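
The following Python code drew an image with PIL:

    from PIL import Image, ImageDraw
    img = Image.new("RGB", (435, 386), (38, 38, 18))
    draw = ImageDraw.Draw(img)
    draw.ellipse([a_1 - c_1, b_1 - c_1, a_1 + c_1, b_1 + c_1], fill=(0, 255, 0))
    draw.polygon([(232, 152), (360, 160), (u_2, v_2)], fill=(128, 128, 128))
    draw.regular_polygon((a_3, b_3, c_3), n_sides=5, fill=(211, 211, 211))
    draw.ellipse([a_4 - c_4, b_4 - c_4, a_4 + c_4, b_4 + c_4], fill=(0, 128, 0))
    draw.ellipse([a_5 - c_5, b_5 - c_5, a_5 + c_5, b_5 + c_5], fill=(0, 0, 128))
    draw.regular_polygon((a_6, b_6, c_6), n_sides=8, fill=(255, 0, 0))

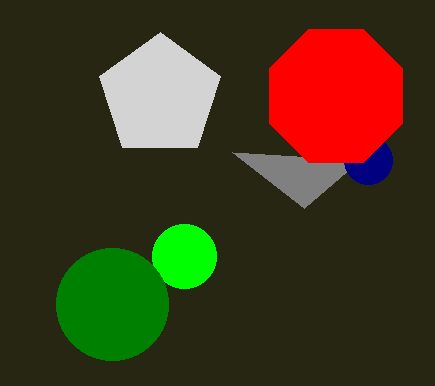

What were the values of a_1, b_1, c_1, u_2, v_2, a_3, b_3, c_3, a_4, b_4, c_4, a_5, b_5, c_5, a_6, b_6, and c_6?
a_1 = 184; b_1 = 256; c_1 = 32; u_2 = 304; v_2 = 208; a_3 = 160; b_3 = 96; c_3 = 64; a_4 = 112; b_4 = 304; c_4 = 56; a_5 = 368; b_5 = 160; c_5 = 24; a_6 = 336; b_6 = 96; c_6 = 72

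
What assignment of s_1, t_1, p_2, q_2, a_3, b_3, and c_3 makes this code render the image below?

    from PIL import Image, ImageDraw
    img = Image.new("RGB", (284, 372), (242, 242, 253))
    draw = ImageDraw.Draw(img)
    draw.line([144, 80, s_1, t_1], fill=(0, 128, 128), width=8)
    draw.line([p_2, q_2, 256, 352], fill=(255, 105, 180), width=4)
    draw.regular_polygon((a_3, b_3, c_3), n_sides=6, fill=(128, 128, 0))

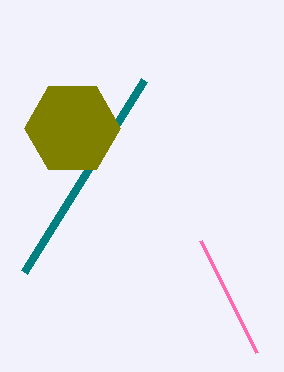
s_1 = 24, t_1 = 272, p_2 = 200, q_2 = 240, a_3 = 72, b_3 = 128, c_3 = 48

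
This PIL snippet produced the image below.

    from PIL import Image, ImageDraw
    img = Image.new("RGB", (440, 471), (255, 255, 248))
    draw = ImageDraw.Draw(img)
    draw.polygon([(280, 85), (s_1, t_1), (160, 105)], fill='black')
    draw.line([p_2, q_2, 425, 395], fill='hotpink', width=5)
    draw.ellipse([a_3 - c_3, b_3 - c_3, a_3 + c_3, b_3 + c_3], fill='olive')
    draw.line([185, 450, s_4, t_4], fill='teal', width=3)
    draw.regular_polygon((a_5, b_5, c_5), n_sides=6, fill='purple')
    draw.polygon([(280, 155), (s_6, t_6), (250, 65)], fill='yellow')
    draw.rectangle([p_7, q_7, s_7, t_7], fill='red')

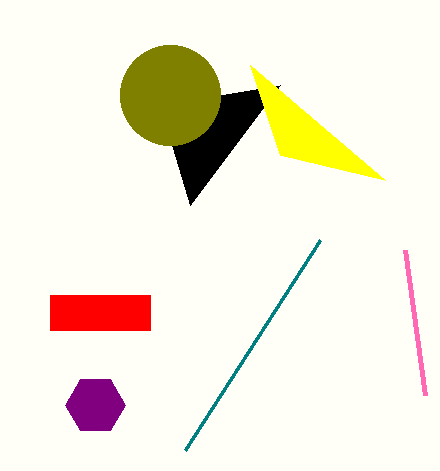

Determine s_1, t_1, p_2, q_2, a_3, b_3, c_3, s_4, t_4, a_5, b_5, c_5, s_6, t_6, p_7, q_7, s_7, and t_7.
s_1 = 190; t_1 = 205; p_2 = 405; q_2 = 250; a_3 = 170; b_3 = 95; c_3 = 50; s_4 = 320; t_4 = 240; a_5 = 95; b_5 = 405; c_5 = 30; s_6 = 385; t_6 = 180; p_7 = 50; q_7 = 295; s_7 = 150; t_7 = 330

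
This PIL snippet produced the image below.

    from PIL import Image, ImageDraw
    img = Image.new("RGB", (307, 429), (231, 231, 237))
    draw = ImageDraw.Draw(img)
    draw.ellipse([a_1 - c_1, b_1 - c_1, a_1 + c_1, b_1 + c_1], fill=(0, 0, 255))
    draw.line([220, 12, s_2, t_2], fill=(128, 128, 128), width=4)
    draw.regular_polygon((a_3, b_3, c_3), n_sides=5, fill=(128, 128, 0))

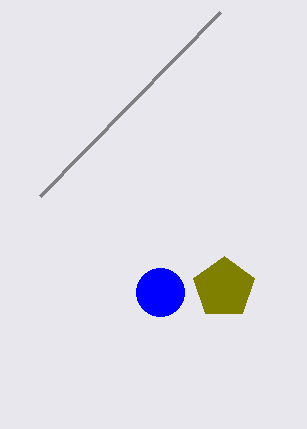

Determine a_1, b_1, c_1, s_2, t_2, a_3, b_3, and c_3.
a_1 = 160, b_1 = 292, c_1 = 24, s_2 = 40, t_2 = 196, a_3 = 224, b_3 = 288, c_3 = 32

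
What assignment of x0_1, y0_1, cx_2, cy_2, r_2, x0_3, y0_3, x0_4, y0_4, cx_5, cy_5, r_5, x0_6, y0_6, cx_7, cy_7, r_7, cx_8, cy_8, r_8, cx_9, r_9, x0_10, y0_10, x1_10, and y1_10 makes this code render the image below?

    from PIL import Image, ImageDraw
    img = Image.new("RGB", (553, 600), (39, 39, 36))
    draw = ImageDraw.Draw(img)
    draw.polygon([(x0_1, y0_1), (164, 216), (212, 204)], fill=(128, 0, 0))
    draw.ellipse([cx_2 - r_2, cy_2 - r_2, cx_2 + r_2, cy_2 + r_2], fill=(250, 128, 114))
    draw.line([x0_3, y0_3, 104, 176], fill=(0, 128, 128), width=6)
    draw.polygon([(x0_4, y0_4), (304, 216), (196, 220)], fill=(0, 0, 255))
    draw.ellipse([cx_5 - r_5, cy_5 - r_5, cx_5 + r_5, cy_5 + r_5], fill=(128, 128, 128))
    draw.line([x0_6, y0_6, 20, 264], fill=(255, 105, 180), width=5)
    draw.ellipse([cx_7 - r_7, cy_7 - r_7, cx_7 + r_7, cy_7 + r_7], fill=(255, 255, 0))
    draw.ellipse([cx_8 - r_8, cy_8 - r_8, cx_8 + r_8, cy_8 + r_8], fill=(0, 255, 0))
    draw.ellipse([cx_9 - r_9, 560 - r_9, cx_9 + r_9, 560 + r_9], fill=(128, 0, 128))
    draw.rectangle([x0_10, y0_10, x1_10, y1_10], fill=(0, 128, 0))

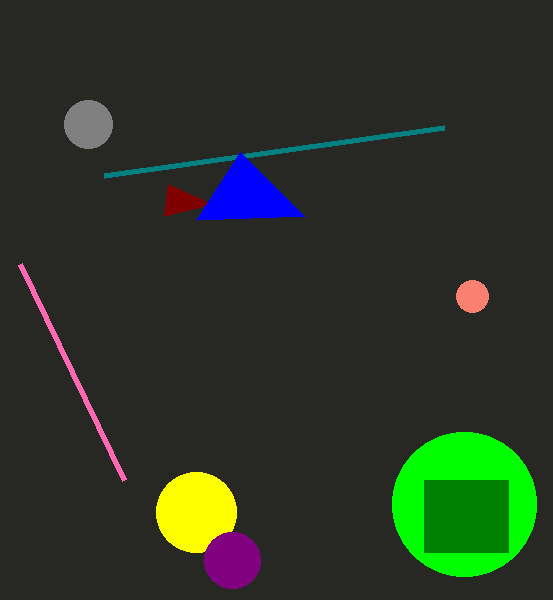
x0_1 = 168; y0_1 = 184; cx_2 = 472; cy_2 = 296; r_2 = 16; x0_3 = 444; y0_3 = 128; x0_4 = 240; y0_4 = 152; cx_5 = 88; cy_5 = 124; r_5 = 24; x0_6 = 124; y0_6 = 480; cx_7 = 196; cy_7 = 512; r_7 = 40; cx_8 = 464; cy_8 = 504; r_8 = 72; cx_9 = 232; r_9 = 28; x0_10 = 424; y0_10 = 480; x1_10 = 508; y1_10 = 552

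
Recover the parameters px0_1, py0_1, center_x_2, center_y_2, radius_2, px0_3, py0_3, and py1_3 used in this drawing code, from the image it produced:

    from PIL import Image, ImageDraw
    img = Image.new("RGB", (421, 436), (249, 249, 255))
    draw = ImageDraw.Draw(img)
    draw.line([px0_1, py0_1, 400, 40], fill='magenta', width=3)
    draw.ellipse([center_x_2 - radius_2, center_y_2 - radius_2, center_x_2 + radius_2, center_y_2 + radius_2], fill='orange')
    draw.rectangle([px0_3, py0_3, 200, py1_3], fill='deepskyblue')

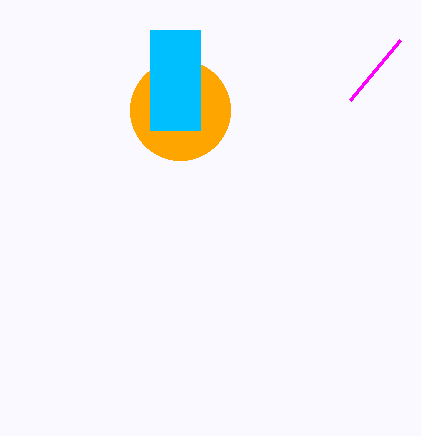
px0_1 = 350; py0_1 = 100; center_x_2 = 180; center_y_2 = 110; radius_2 = 50; px0_3 = 150; py0_3 = 30; py1_3 = 130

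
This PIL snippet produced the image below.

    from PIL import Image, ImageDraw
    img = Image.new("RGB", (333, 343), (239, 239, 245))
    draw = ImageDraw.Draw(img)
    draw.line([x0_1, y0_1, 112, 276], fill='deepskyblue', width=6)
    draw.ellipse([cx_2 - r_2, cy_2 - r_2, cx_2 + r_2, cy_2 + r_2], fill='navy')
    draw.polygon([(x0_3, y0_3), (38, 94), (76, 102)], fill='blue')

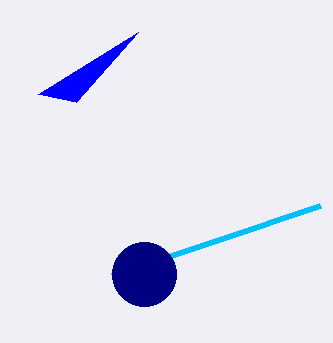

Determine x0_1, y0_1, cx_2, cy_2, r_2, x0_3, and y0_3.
x0_1 = 320; y0_1 = 206; cx_2 = 144; cy_2 = 274; r_2 = 32; x0_3 = 138; y0_3 = 32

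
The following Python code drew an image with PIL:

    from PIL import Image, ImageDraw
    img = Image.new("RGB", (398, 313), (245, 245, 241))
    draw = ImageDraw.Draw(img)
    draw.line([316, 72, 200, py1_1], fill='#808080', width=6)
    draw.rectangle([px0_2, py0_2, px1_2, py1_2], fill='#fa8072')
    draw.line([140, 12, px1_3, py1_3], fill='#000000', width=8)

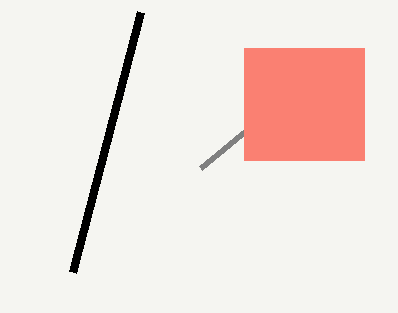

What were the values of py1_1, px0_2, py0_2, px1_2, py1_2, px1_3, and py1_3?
py1_1 = 168, px0_2 = 244, py0_2 = 48, px1_2 = 364, py1_2 = 160, px1_3 = 72, py1_3 = 272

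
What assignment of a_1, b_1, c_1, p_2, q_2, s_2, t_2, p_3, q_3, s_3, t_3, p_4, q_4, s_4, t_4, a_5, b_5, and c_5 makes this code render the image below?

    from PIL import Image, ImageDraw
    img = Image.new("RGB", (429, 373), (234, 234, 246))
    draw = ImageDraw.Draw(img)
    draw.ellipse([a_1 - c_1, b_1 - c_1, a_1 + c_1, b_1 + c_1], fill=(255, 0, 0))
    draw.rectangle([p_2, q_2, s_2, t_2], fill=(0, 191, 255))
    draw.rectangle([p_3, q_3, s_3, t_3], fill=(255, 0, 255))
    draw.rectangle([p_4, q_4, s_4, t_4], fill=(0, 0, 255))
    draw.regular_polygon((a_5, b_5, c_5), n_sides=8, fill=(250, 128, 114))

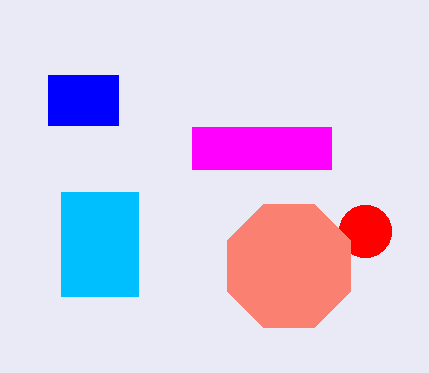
a_1 = 365
b_1 = 231
c_1 = 26
p_2 = 61
q_2 = 192
s_2 = 138
t_2 = 296
p_3 = 192
q_3 = 127
s_3 = 331
t_3 = 169
p_4 = 48
q_4 = 75
s_4 = 118
t_4 = 125
a_5 = 289
b_5 = 266
c_5 = 67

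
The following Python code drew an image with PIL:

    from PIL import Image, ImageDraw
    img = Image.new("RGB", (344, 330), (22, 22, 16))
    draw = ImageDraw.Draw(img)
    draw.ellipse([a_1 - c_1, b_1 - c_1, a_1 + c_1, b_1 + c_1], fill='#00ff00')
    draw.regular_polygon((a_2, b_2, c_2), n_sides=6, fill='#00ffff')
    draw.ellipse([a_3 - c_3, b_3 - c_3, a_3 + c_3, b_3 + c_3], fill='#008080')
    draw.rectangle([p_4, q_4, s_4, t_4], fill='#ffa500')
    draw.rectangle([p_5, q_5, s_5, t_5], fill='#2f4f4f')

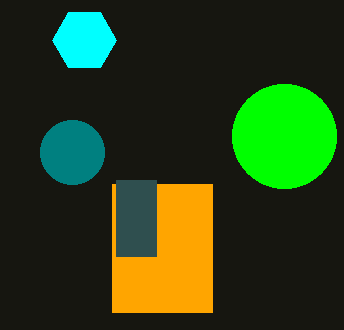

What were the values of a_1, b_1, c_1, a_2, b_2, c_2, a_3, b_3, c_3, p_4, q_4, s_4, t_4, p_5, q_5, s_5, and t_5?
a_1 = 284, b_1 = 136, c_1 = 52, a_2 = 84, b_2 = 40, c_2 = 32, a_3 = 72, b_3 = 152, c_3 = 32, p_4 = 112, q_4 = 184, s_4 = 212, t_4 = 312, p_5 = 116, q_5 = 180, s_5 = 156, t_5 = 256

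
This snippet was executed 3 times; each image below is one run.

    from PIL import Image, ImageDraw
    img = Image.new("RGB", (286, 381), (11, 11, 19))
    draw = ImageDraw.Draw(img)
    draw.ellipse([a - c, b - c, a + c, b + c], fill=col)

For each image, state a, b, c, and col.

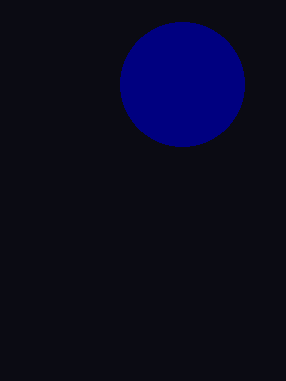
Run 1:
a = 182, b = 84, c = 62, col = 'navy'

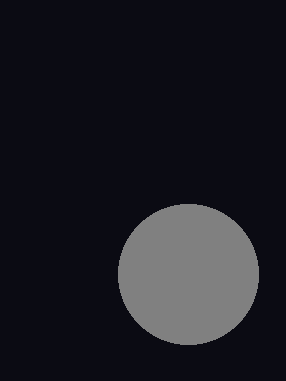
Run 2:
a = 188; b = 274; c = 70; col = 'gray'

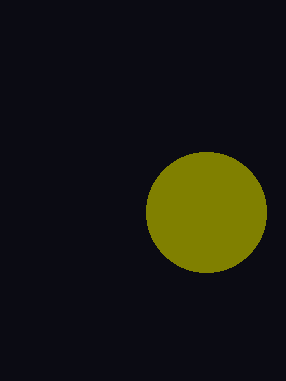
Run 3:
a = 206, b = 212, c = 60, col = 'olive'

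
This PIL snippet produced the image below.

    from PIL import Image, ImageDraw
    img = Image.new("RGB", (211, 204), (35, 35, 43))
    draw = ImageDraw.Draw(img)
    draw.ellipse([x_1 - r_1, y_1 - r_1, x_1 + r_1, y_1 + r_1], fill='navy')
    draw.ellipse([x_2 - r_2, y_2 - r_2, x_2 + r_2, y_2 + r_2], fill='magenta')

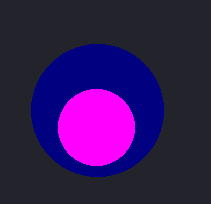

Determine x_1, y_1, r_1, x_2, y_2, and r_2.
x_1 = 97
y_1 = 110
r_1 = 66
x_2 = 96
y_2 = 127
r_2 = 38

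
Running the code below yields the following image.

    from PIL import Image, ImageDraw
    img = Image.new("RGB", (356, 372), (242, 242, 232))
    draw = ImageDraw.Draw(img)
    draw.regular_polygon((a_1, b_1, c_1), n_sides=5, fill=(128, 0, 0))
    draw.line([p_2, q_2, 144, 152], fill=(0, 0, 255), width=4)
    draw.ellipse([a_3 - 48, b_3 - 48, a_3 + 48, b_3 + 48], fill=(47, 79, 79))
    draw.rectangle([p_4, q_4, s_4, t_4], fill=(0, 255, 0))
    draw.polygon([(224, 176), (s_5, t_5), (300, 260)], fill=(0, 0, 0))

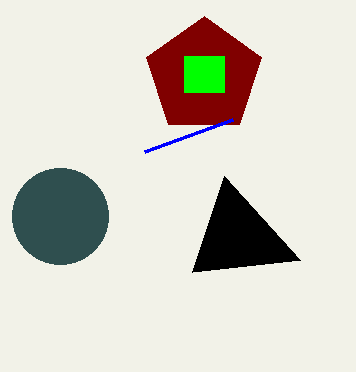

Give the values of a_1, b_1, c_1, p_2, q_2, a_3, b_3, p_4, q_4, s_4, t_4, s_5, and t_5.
a_1 = 204; b_1 = 76; c_1 = 60; p_2 = 232; q_2 = 120; a_3 = 60; b_3 = 216; p_4 = 184; q_4 = 56; s_4 = 224; t_4 = 92; s_5 = 192; t_5 = 272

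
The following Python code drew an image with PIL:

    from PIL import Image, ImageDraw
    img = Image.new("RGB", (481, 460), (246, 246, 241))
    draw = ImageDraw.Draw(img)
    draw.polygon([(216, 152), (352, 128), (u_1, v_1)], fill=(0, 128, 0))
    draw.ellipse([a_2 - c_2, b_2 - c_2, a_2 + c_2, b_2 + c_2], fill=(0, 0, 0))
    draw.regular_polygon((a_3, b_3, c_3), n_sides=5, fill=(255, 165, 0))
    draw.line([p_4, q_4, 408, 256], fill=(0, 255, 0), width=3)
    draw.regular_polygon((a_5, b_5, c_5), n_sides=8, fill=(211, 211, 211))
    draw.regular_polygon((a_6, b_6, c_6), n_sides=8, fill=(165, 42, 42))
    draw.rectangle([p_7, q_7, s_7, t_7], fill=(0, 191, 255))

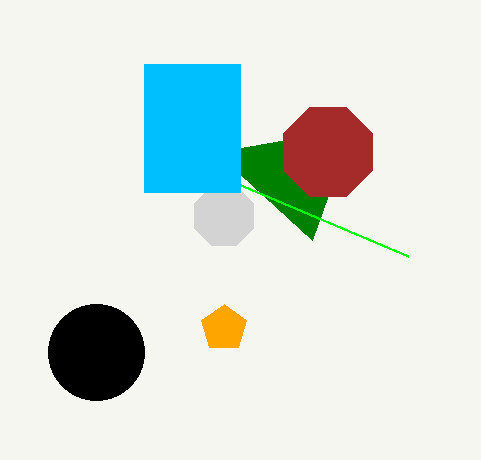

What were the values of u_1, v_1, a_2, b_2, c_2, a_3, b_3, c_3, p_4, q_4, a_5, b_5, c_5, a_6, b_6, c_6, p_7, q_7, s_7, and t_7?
u_1 = 312; v_1 = 240; a_2 = 96; b_2 = 352; c_2 = 48; a_3 = 224; b_3 = 328; c_3 = 24; p_4 = 144; q_4 = 144; a_5 = 224; b_5 = 216; c_5 = 32; a_6 = 328; b_6 = 152; c_6 = 48; p_7 = 144; q_7 = 64; s_7 = 240; t_7 = 192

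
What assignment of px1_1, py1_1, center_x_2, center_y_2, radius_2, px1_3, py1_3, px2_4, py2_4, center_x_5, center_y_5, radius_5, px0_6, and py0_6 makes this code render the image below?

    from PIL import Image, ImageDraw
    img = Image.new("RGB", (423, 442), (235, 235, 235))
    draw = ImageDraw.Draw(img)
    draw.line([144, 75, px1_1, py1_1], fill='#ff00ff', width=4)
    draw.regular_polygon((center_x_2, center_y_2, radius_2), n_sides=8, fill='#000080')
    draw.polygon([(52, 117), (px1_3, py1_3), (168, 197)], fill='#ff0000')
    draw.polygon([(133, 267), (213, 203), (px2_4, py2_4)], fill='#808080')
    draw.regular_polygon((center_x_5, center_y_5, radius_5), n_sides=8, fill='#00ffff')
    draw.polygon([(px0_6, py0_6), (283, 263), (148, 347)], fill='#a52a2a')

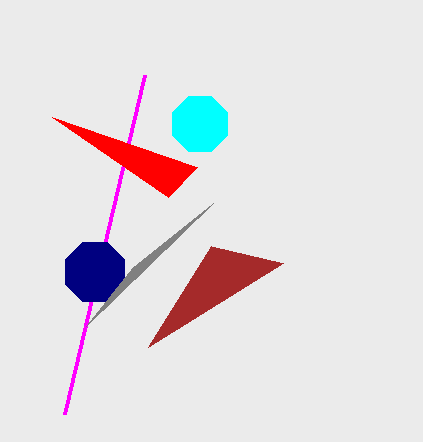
px1_1 = 64
py1_1 = 414
center_x_2 = 95
center_y_2 = 272
radius_2 = 32
px1_3 = 197
py1_3 = 167
px2_4 = 86
py2_4 = 326
center_x_5 = 200
center_y_5 = 124
radius_5 = 30
px0_6 = 211
py0_6 = 246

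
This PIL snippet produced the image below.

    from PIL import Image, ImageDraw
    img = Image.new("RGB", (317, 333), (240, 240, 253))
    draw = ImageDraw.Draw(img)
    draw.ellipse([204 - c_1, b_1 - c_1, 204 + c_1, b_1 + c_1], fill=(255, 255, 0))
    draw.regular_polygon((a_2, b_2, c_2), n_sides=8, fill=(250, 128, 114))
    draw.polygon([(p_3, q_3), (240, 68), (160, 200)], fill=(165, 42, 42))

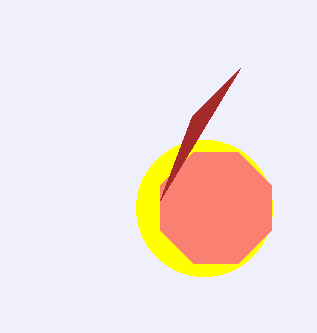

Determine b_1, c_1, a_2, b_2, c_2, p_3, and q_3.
b_1 = 208
c_1 = 68
a_2 = 216
b_2 = 208
c_2 = 60
p_3 = 192
q_3 = 116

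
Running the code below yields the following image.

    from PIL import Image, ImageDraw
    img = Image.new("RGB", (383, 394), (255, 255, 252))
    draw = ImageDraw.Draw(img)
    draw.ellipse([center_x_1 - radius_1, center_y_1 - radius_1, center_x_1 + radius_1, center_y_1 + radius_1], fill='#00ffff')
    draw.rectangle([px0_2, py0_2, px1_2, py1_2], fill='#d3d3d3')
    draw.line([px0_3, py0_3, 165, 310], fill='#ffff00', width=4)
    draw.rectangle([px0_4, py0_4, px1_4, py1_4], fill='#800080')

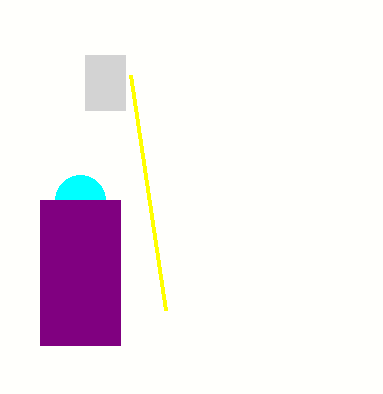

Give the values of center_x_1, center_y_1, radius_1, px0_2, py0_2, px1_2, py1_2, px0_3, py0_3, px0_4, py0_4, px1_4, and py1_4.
center_x_1 = 80; center_y_1 = 200; radius_1 = 25; px0_2 = 85; py0_2 = 55; px1_2 = 125; py1_2 = 110; px0_3 = 130; py0_3 = 75; px0_4 = 40; py0_4 = 200; px1_4 = 120; py1_4 = 345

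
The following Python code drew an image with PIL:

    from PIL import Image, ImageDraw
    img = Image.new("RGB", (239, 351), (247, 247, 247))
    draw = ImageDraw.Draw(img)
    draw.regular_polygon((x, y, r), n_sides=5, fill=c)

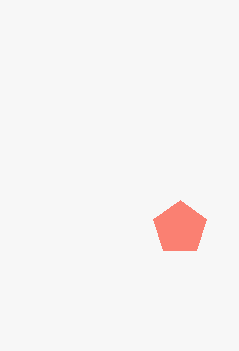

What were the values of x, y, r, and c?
x = 180, y = 228, r = 28, c = 'salmon'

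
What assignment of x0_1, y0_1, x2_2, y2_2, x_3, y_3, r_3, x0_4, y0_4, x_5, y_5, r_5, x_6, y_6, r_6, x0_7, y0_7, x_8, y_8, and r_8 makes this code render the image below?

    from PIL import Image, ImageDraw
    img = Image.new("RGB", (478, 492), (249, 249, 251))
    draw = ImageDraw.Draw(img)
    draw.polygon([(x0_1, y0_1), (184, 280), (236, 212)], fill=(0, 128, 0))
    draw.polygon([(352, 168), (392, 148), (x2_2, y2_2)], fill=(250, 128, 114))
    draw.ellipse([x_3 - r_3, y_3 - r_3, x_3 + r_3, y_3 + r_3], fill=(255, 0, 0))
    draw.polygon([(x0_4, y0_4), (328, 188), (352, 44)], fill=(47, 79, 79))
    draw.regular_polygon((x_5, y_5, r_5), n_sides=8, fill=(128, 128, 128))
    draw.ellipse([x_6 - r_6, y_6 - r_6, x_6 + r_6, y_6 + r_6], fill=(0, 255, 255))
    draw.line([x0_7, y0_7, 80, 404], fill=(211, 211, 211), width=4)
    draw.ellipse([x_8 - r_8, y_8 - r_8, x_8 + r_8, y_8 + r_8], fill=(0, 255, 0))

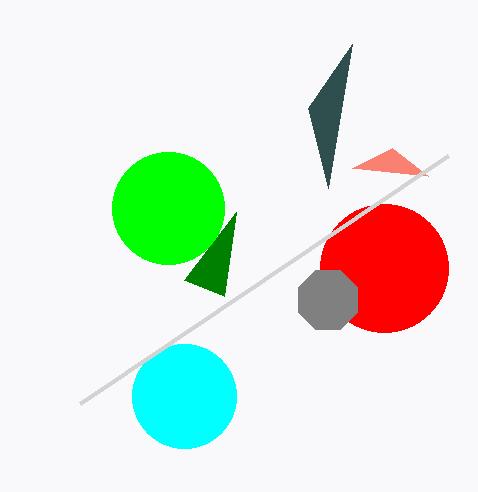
x0_1 = 224, y0_1 = 296, x2_2 = 428, y2_2 = 176, x_3 = 384, y_3 = 268, r_3 = 64, x0_4 = 308, y0_4 = 108, x_5 = 328, y_5 = 300, r_5 = 32, x_6 = 184, y_6 = 396, r_6 = 52, x0_7 = 448, y0_7 = 156, x_8 = 168, y_8 = 208, r_8 = 56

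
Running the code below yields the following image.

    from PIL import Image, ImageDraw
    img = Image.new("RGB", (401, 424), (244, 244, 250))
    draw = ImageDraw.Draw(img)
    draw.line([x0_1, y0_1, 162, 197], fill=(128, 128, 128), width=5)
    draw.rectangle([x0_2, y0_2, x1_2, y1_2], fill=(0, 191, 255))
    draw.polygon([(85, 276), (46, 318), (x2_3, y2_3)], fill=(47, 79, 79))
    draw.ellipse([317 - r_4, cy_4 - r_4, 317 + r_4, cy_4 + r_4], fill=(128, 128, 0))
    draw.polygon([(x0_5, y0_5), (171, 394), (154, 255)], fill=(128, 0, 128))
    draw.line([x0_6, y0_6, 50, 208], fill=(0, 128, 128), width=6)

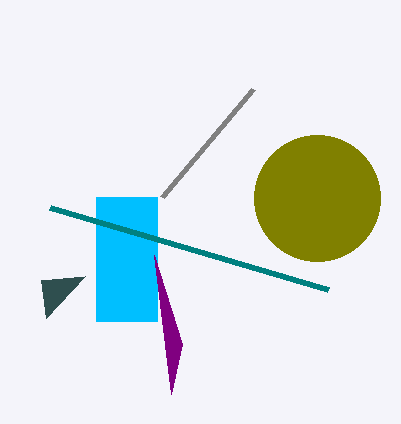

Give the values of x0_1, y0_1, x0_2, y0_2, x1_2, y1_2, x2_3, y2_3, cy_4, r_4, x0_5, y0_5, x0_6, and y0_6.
x0_1 = 253, y0_1 = 89, x0_2 = 96, y0_2 = 197, x1_2 = 157, y1_2 = 321, x2_3 = 41, y2_3 = 280, cy_4 = 198, r_4 = 63, x0_5 = 182, y0_5 = 344, x0_6 = 328, y0_6 = 290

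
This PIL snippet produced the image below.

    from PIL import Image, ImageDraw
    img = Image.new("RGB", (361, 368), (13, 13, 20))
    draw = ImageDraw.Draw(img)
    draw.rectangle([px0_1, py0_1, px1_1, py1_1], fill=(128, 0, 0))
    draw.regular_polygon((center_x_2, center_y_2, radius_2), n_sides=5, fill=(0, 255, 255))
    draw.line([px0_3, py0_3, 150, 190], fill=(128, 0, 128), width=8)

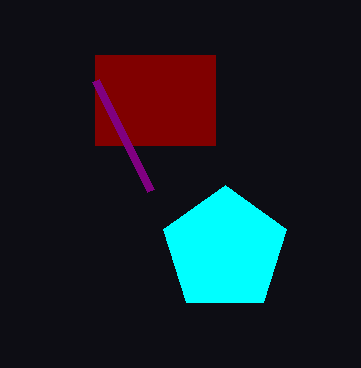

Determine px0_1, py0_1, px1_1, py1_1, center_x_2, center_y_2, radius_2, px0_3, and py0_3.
px0_1 = 95, py0_1 = 55, px1_1 = 215, py1_1 = 145, center_x_2 = 225, center_y_2 = 250, radius_2 = 65, px0_3 = 95, py0_3 = 80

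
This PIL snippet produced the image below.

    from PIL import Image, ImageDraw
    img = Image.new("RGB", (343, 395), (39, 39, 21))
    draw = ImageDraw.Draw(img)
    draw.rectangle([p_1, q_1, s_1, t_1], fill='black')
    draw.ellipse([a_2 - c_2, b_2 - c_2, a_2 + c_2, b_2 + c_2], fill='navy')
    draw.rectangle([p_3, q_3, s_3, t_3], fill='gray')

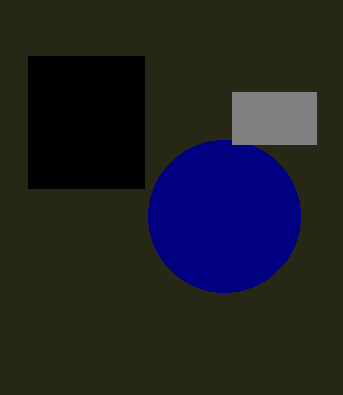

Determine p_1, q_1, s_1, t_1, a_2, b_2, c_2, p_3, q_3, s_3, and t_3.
p_1 = 28
q_1 = 56
s_1 = 144
t_1 = 188
a_2 = 224
b_2 = 216
c_2 = 76
p_3 = 232
q_3 = 92
s_3 = 316
t_3 = 144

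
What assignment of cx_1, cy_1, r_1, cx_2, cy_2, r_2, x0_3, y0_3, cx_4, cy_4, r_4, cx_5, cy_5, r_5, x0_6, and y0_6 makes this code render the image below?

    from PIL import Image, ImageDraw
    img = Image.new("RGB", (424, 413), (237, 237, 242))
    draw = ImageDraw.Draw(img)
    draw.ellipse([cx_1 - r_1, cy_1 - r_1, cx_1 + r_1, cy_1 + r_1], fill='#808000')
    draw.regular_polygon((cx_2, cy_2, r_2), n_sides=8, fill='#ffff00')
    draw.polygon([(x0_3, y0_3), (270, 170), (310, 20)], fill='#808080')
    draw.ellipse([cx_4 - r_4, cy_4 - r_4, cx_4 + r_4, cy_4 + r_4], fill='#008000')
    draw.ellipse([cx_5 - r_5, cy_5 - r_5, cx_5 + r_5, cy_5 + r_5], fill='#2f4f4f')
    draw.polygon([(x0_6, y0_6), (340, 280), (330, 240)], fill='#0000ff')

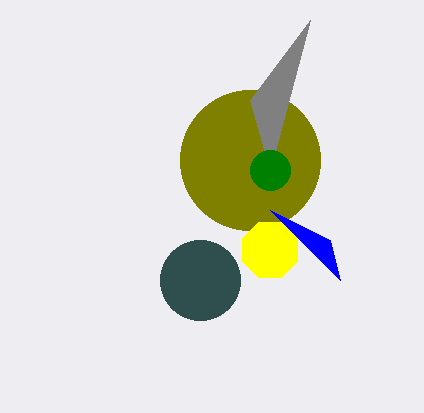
cx_1 = 250
cy_1 = 160
r_1 = 70
cx_2 = 270
cy_2 = 250
r_2 = 30
x0_3 = 250
y0_3 = 100
cx_4 = 270
cy_4 = 170
r_4 = 20
cx_5 = 200
cy_5 = 280
r_5 = 40
x0_6 = 270
y0_6 = 210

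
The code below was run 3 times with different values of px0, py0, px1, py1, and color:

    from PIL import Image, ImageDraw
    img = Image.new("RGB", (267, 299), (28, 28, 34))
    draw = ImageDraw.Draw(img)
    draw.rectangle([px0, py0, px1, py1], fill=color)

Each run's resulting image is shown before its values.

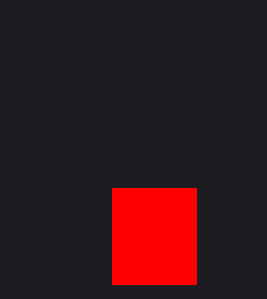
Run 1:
px0 = 112; py0 = 188; px1 = 196; py1 = 284; color = 'red'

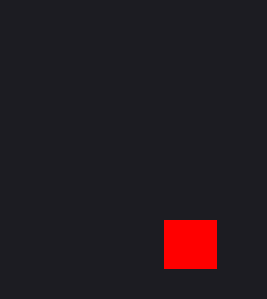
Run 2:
px0 = 164, py0 = 220, px1 = 216, py1 = 268, color = 'red'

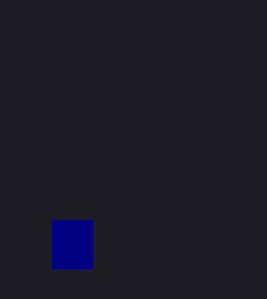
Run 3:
px0 = 52, py0 = 220, px1 = 92, py1 = 268, color = 'navy'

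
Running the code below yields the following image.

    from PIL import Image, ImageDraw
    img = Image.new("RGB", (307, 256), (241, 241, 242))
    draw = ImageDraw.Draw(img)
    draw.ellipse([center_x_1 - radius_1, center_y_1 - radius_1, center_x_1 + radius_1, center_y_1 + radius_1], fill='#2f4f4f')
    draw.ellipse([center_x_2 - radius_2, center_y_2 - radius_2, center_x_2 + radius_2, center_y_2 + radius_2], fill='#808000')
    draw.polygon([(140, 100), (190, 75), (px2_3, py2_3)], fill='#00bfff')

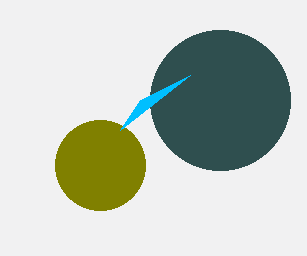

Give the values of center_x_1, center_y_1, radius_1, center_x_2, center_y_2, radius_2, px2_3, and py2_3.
center_x_1 = 220, center_y_1 = 100, radius_1 = 70, center_x_2 = 100, center_y_2 = 165, radius_2 = 45, px2_3 = 120, py2_3 = 130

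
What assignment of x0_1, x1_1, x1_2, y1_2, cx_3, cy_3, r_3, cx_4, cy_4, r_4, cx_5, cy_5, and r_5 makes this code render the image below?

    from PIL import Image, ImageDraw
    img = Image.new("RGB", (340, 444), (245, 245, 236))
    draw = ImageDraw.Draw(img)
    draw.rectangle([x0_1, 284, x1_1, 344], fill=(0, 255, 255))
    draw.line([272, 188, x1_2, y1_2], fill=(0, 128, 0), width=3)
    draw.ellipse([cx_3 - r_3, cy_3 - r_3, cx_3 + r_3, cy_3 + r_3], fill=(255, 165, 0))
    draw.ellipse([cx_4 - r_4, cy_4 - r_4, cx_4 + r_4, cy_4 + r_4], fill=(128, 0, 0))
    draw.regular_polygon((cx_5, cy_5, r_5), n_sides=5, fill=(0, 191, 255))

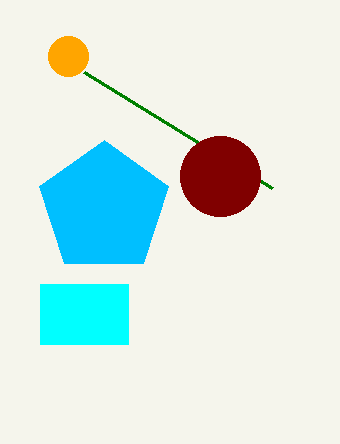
x0_1 = 40; x1_1 = 128; x1_2 = 84; y1_2 = 72; cx_3 = 68; cy_3 = 56; r_3 = 20; cx_4 = 220; cy_4 = 176; r_4 = 40; cx_5 = 104; cy_5 = 208; r_5 = 68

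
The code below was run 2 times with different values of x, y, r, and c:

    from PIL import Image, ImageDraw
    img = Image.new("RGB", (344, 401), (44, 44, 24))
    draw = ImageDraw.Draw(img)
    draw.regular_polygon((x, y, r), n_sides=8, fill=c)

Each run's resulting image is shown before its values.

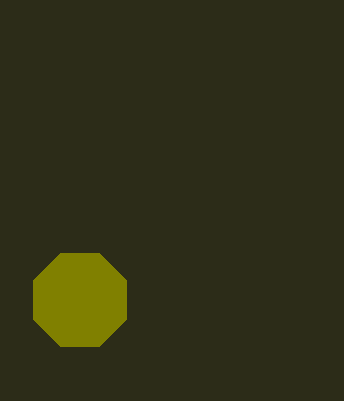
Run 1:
x = 80
y = 300
r = 50
c = 'olive'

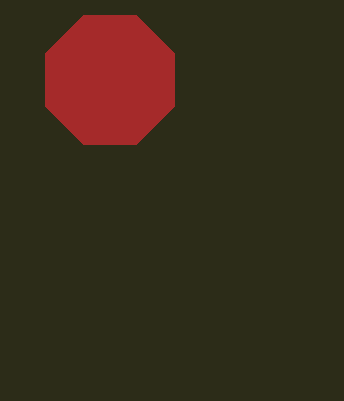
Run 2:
x = 110; y = 80; r = 70; c = 'brown'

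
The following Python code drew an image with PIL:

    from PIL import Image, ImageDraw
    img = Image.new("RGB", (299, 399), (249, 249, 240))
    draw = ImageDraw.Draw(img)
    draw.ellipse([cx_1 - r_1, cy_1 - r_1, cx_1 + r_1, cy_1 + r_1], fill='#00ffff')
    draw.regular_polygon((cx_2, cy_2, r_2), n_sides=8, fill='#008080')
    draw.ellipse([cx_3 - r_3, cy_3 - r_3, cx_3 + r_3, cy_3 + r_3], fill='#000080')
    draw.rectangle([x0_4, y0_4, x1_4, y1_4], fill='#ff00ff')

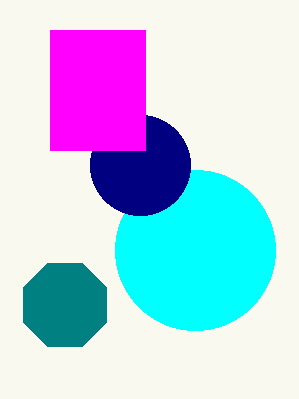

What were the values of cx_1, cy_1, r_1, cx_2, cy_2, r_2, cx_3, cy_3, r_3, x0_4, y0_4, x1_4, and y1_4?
cx_1 = 195; cy_1 = 250; r_1 = 80; cx_2 = 65; cy_2 = 305; r_2 = 45; cx_3 = 140; cy_3 = 165; r_3 = 50; x0_4 = 50; y0_4 = 30; x1_4 = 145; y1_4 = 150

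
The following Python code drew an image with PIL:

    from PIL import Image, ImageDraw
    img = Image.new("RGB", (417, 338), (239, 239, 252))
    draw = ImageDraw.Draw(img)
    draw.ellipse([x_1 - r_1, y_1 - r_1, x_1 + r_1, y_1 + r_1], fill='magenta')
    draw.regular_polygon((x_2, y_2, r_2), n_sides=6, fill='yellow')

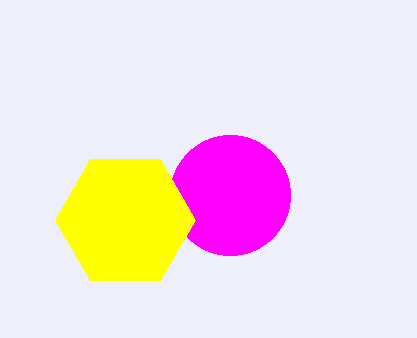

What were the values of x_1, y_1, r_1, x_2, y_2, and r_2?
x_1 = 230; y_1 = 195; r_1 = 60; x_2 = 125; y_2 = 220; r_2 = 70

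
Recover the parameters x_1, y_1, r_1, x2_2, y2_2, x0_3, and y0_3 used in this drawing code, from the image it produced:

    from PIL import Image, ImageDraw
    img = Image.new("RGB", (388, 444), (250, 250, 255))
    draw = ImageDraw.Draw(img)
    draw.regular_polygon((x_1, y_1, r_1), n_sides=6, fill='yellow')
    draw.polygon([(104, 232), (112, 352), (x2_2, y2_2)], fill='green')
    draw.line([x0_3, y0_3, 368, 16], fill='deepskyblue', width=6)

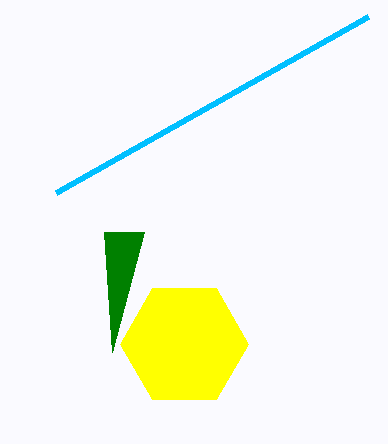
x_1 = 184; y_1 = 344; r_1 = 64; x2_2 = 144; y2_2 = 232; x0_3 = 56; y0_3 = 192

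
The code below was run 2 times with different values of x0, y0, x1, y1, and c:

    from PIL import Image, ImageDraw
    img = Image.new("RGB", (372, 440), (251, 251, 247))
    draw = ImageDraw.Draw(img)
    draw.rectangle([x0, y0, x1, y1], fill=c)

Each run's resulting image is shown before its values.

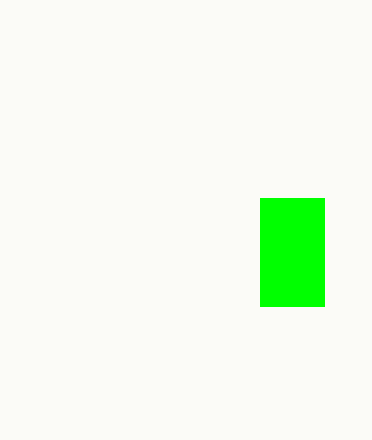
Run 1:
x0 = 260; y0 = 198; x1 = 324; y1 = 306; c = 'lime'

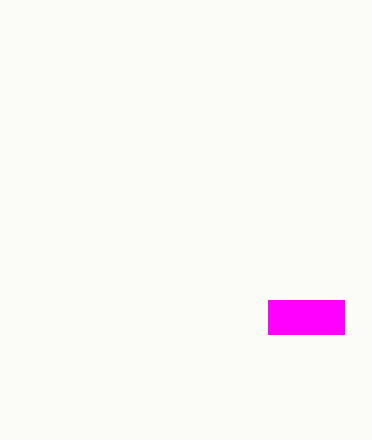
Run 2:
x0 = 268
y0 = 300
x1 = 344
y1 = 334
c = 'magenta'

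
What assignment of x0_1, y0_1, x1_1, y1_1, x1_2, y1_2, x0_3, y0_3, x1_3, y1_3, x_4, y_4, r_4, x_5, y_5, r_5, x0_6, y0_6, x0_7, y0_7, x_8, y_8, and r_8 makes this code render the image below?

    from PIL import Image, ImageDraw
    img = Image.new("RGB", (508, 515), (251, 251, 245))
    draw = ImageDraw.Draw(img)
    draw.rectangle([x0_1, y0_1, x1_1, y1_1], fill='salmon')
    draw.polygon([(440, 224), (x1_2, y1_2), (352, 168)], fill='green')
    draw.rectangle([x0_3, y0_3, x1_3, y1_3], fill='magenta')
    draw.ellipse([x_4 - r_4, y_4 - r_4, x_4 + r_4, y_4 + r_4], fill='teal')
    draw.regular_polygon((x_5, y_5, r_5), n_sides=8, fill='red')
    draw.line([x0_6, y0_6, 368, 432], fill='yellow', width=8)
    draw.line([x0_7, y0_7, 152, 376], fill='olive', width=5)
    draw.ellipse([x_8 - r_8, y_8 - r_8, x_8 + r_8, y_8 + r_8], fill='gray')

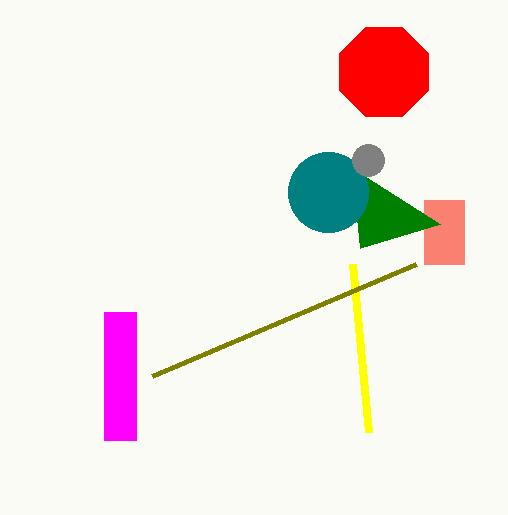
x0_1 = 424, y0_1 = 200, x1_1 = 464, y1_1 = 264, x1_2 = 360, y1_2 = 248, x0_3 = 104, y0_3 = 312, x1_3 = 136, y1_3 = 440, x_4 = 328, y_4 = 192, r_4 = 40, x_5 = 384, y_5 = 72, r_5 = 48, x0_6 = 352, y0_6 = 264, x0_7 = 416, y0_7 = 264, x_8 = 368, y_8 = 160, r_8 = 16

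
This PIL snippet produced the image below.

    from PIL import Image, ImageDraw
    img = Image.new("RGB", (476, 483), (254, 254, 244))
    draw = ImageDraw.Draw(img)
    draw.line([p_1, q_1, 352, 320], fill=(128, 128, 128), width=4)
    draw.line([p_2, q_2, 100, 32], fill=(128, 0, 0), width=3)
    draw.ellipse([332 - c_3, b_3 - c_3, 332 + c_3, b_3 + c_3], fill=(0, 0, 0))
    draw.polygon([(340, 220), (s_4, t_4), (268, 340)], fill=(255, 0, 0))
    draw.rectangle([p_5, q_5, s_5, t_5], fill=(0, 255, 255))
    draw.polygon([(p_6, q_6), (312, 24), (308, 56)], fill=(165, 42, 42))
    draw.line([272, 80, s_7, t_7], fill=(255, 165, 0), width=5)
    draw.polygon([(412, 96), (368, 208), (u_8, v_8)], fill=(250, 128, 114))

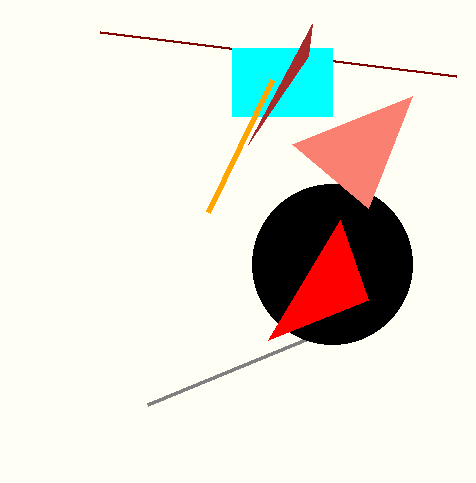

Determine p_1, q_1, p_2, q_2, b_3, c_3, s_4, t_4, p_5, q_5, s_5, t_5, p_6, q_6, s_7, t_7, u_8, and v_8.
p_1 = 148, q_1 = 404, p_2 = 456, q_2 = 76, b_3 = 264, c_3 = 80, s_4 = 368, t_4 = 300, p_5 = 232, q_5 = 48, s_5 = 332, t_5 = 116, p_6 = 248, q_6 = 144, s_7 = 208, t_7 = 212, u_8 = 292, v_8 = 144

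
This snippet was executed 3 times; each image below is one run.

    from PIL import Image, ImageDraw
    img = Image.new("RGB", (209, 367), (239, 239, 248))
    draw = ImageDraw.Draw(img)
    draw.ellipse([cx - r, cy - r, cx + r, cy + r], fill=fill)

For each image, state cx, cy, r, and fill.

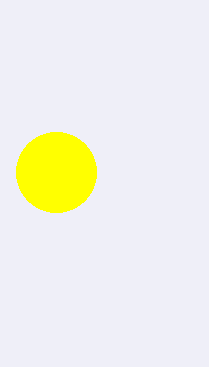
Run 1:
cx = 56; cy = 172; r = 40; fill = 'yellow'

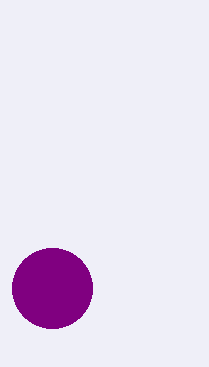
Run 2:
cx = 52
cy = 288
r = 40
fill = 'purple'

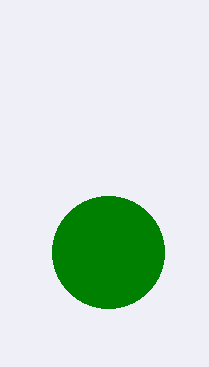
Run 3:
cx = 108, cy = 252, r = 56, fill = 'green'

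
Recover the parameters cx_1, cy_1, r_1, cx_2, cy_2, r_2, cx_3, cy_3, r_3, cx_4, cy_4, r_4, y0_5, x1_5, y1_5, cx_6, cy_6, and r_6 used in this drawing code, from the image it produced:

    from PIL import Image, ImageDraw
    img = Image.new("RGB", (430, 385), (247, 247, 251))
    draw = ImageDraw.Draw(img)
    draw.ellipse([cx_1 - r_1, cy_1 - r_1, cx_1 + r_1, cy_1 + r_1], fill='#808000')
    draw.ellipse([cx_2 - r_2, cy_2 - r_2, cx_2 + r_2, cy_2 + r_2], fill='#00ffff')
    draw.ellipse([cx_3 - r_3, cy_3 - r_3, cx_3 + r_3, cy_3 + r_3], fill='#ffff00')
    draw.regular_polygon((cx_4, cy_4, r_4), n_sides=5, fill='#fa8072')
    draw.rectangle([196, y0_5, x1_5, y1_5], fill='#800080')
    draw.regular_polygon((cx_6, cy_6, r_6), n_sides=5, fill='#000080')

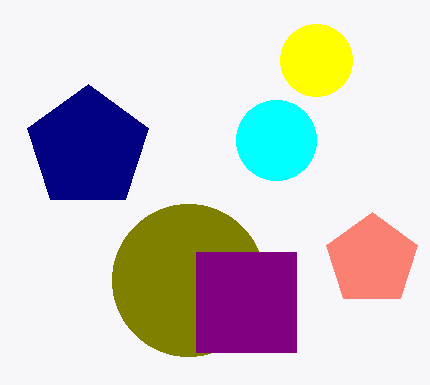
cx_1 = 188, cy_1 = 280, r_1 = 76, cx_2 = 276, cy_2 = 140, r_2 = 40, cx_3 = 316, cy_3 = 60, r_3 = 36, cx_4 = 372, cy_4 = 260, r_4 = 48, y0_5 = 252, x1_5 = 296, y1_5 = 352, cx_6 = 88, cy_6 = 148, r_6 = 64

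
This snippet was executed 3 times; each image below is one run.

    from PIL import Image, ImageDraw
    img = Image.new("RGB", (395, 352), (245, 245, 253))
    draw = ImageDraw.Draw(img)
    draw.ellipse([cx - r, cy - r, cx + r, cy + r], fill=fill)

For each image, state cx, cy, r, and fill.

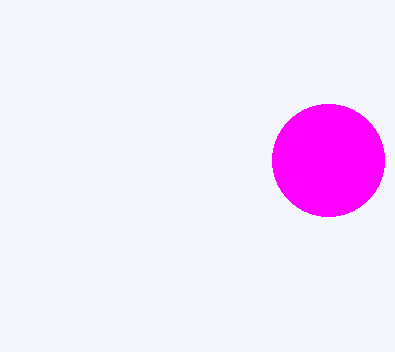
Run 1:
cx = 328, cy = 160, r = 56, fill = 'magenta'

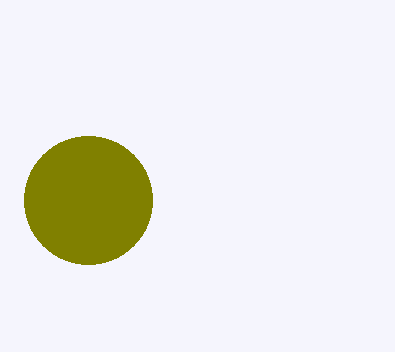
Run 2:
cx = 88, cy = 200, r = 64, fill = 'olive'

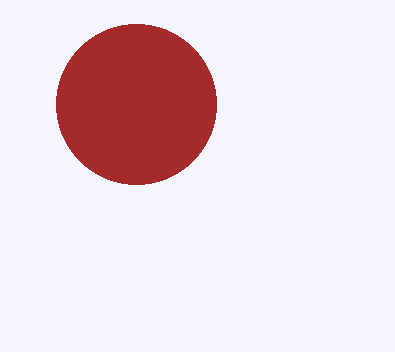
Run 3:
cx = 136; cy = 104; r = 80; fill = 'brown'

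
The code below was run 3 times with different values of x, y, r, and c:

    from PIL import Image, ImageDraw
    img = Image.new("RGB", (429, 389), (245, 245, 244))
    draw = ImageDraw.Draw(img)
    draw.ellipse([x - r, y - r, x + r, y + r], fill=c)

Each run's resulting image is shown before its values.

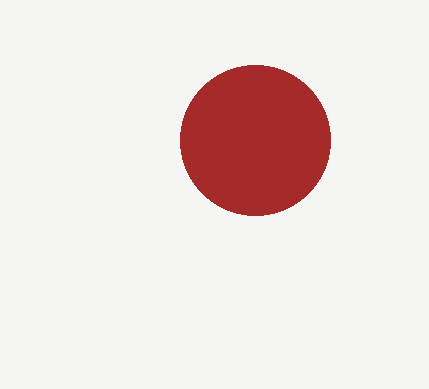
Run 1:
x = 255; y = 140; r = 75; c = 'brown'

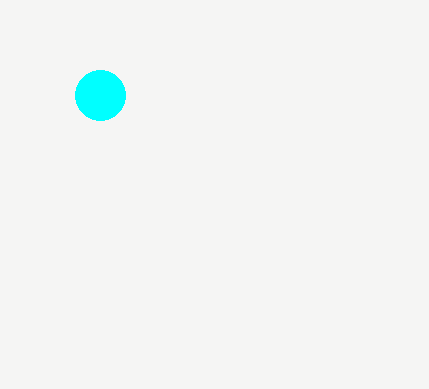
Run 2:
x = 100, y = 95, r = 25, c = 'cyan'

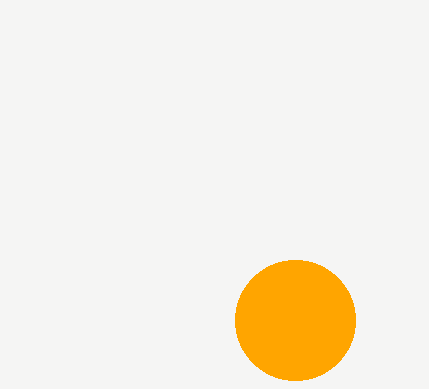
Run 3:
x = 295; y = 320; r = 60; c = 'orange'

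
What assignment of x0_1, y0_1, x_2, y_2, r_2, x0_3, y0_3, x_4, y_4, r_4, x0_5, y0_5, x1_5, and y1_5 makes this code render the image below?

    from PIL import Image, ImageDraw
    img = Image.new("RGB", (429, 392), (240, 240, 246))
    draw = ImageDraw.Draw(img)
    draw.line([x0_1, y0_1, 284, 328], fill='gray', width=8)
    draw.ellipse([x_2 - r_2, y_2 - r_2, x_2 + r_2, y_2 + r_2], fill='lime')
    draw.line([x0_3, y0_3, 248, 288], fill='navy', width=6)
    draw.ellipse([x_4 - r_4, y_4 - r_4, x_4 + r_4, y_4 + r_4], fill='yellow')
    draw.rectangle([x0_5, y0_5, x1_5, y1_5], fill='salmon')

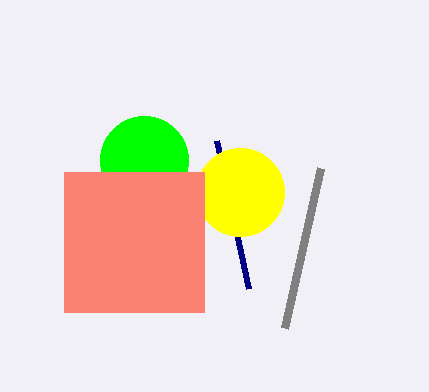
x0_1 = 320; y0_1 = 168; x_2 = 144; y_2 = 160; r_2 = 44; x0_3 = 216; y0_3 = 140; x_4 = 240; y_4 = 192; r_4 = 44; x0_5 = 64; y0_5 = 172; x1_5 = 204; y1_5 = 312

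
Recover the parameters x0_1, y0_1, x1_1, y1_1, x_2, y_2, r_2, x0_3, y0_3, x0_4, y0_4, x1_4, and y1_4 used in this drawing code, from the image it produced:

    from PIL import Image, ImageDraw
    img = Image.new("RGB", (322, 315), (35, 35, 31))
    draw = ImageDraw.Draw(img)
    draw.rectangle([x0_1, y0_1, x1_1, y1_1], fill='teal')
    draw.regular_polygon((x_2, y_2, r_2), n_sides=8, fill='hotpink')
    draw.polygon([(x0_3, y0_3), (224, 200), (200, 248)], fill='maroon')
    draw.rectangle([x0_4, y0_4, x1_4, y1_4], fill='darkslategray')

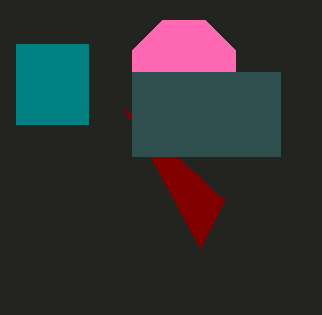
x0_1 = 16; y0_1 = 44; x1_1 = 88; y1_1 = 124; x_2 = 184; y_2 = 72; r_2 = 56; x0_3 = 124; y0_3 = 108; x0_4 = 132; y0_4 = 72; x1_4 = 280; y1_4 = 156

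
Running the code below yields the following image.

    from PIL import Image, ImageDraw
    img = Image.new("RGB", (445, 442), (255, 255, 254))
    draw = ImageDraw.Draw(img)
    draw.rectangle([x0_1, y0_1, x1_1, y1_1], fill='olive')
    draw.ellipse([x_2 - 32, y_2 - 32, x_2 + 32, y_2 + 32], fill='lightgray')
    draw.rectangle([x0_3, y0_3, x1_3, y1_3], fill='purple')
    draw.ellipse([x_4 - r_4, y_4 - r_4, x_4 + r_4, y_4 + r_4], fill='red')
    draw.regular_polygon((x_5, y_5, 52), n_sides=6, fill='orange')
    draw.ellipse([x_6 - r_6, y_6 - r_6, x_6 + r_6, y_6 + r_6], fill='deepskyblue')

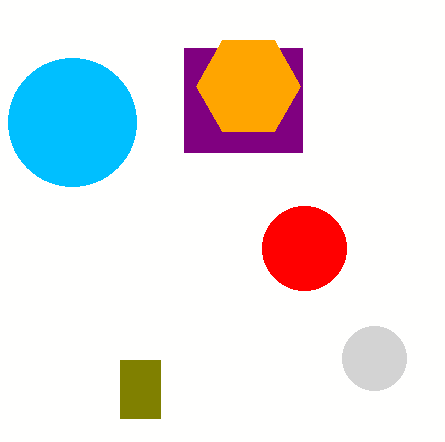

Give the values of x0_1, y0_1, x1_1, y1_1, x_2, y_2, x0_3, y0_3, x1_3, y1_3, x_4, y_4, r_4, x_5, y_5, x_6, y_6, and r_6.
x0_1 = 120; y0_1 = 360; x1_1 = 160; y1_1 = 418; x_2 = 374; y_2 = 358; x0_3 = 184; y0_3 = 48; x1_3 = 302; y1_3 = 152; x_4 = 304; y_4 = 248; r_4 = 42; x_5 = 248; y_5 = 86; x_6 = 72; y_6 = 122; r_6 = 64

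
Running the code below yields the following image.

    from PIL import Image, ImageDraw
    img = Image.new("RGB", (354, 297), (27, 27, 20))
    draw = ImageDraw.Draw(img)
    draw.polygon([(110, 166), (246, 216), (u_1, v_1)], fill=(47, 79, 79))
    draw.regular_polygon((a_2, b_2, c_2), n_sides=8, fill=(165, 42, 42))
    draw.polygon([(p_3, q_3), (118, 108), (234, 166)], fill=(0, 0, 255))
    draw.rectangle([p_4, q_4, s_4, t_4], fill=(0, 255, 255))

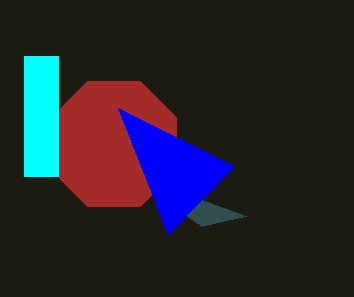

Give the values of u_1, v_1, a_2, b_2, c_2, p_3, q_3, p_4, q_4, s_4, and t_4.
u_1 = 202, v_1 = 226, a_2 = 114, b_2 = 144, c_2 = 68, p_3 = 168, q_3 = 234, p_4 = 24, q_4 = 56, s_4 = 58, t_4 = 176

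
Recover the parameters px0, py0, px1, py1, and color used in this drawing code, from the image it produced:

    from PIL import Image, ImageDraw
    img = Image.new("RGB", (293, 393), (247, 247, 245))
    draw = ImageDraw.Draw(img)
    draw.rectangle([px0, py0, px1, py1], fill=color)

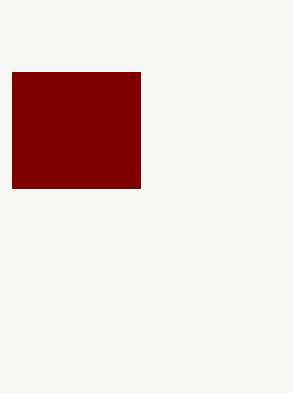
px0 = 12; py0 = 72; px1 = 140; py1 = 188; color = 'maroon'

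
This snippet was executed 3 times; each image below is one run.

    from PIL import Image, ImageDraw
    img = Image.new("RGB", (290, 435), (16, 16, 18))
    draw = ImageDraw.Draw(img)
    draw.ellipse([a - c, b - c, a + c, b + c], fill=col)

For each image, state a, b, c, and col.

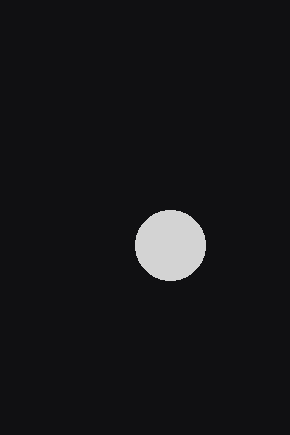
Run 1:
a = 170; b = 245; c = 35; col = 'lightgray'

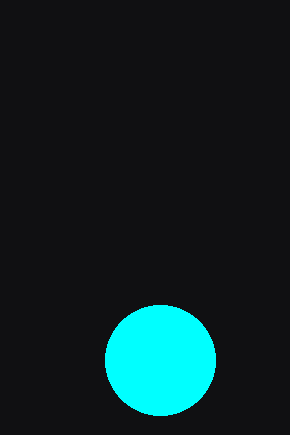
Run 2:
a = 160
b = 360
c = 55
col = 'cyan'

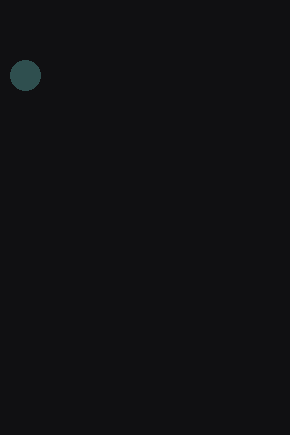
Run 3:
a = 25, b = 75, c = 15, col = 'darkslategray'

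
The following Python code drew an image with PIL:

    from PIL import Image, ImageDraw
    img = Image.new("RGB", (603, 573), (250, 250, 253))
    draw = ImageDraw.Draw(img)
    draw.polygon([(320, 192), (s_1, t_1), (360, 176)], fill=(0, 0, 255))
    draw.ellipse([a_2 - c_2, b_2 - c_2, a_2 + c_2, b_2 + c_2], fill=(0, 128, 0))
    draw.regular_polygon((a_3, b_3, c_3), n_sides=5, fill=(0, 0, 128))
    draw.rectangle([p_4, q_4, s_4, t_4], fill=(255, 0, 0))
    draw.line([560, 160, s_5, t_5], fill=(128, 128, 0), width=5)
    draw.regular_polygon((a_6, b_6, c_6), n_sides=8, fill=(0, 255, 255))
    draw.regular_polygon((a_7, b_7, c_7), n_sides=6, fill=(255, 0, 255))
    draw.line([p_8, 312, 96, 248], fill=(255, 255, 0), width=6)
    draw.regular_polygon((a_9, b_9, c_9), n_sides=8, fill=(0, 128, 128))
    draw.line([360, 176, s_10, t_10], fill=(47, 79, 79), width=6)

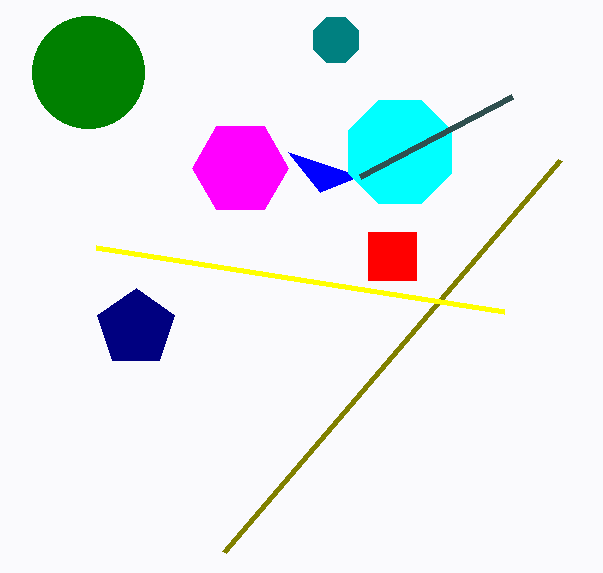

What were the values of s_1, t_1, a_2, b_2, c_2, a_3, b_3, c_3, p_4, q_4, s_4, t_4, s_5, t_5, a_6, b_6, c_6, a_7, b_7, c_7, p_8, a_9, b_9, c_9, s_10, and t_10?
s_1 = 288, t_1 = 152, a_2 = 88, b_2 = 72, c_2 = 56, a_3 = 136, b_3 = 328, c_3 = 40, p_4 = 368, q_4 = 232, s_4 = 416, t_4 = 280, s_5 = 224, t_5 = 552, a_6 = 400, b_6 = 152, c_6 = 56, a_7 = 240, b_7 = 168, c_7 = 48, p_8 = 504, a_9 = 336, b_9 = 40, c_9 = 24, s_10 = 512, t_10 = 96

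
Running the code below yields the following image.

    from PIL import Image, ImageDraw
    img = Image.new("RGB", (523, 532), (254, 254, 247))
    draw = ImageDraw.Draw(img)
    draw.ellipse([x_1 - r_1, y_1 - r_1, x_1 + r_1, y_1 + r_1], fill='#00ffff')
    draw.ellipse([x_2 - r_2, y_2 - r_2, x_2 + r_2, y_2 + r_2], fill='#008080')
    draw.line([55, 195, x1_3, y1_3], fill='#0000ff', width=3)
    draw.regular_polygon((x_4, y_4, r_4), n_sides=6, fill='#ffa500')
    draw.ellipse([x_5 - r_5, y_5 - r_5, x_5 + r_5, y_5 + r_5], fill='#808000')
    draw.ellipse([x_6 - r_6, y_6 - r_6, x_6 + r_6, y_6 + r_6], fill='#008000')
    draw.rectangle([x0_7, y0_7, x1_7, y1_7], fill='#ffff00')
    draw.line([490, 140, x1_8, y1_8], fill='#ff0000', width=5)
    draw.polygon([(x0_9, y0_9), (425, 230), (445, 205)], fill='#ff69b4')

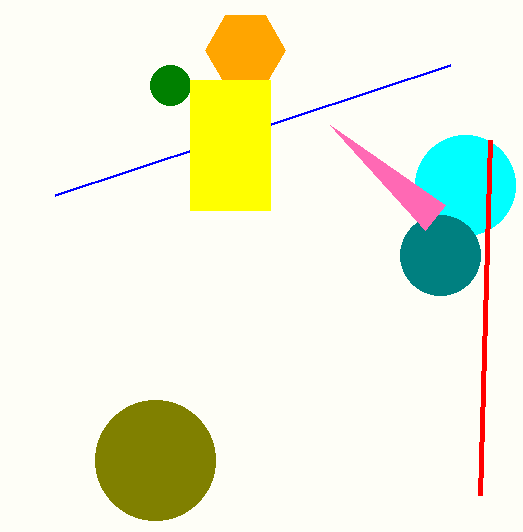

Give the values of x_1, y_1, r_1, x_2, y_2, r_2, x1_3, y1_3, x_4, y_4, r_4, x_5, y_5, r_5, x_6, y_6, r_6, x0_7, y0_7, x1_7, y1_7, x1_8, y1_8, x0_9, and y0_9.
x_1 = 465, y_1 = 185, r_1 = 50, x_2 = 440, y_2 = 255, r_2 = 40, x1_3 = 450, y1_3 = 65, x_4 = 245, y_4 = 50, r_4 = 40, x_5 = 155, y_5 = 460, r_5 = 60, x_6 = 170, y_6 = 85, r_6 = 20, x0_7 = 190, y0_7 = 80, x1_7 = 270, y1_7 = 210, x1_8 = 480, y1_8 = 495, x0_9 = 330, y0_9 = 125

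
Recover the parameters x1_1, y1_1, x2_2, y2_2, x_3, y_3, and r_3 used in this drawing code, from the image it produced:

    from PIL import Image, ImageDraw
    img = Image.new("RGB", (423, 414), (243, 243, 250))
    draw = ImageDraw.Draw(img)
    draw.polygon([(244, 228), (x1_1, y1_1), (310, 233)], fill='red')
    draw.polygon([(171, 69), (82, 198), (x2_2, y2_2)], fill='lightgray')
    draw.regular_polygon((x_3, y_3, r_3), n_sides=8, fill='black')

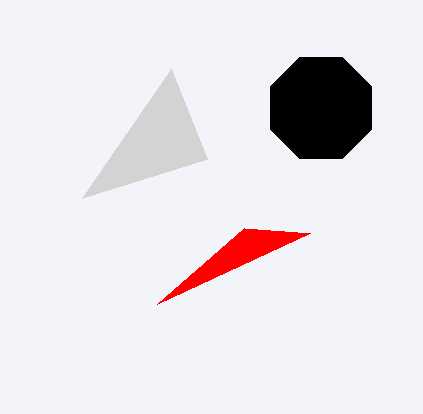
x1_1 = 157, y1_1 = 304, x2_2 = 207, y2_2 = 159, x_3 = 321, y_3 = 108, r_3 = 55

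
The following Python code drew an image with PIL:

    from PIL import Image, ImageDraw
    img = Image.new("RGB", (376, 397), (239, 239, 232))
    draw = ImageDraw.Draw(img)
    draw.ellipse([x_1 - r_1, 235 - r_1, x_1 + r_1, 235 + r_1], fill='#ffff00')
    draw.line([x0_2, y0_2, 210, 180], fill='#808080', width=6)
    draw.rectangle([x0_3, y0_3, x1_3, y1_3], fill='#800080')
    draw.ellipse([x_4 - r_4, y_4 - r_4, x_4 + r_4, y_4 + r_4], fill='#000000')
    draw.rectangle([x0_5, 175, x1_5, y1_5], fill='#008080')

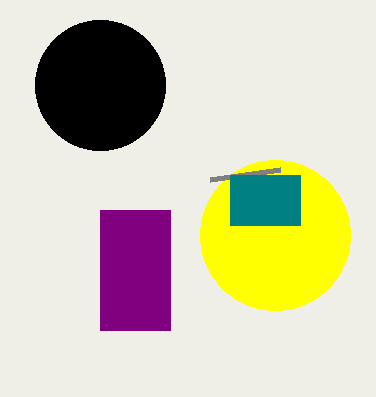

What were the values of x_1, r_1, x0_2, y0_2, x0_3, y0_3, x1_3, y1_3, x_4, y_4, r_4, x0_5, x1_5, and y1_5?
x_1 = 275; r_1 = 75; x0_2 = 280; y0_2 = 170; x0_3 = 100; y0_3 = 210; x1_3 = 170; y1_3 = 330; x_4 = 100; y_4 = 85; r_4 = 65; x0_5 = 230; x1_5 = 300; y1_5 = 225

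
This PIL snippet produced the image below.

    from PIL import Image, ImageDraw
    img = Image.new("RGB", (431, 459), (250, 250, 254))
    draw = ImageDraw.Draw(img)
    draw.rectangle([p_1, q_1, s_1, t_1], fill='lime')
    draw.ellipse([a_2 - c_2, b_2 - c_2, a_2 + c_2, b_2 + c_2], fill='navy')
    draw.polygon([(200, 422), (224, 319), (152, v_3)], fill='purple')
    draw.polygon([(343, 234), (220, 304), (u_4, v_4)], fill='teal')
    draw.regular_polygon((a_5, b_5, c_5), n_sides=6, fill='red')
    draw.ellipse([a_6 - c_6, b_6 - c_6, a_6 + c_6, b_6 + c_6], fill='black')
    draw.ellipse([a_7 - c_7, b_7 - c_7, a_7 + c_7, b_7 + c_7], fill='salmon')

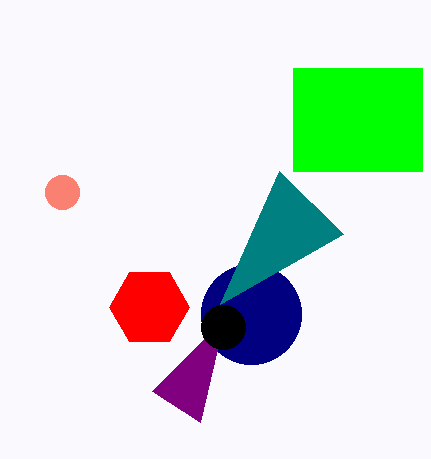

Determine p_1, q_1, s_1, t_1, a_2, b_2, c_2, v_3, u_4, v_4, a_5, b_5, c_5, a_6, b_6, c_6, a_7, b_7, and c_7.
p_1 = 293, q_1 = 68, s_1 = 422, t_1 = 171, a_2 = 251, b_2 = 314, c_2 = 50, v_3 = 391, u_4 = 279, v_4 = 171, a_5 = 149, b_5 = 307, c_5 = 40, a_6 = 223, b_6 = 327, c_6 = 22, a_7 = 62, b_7 = 192, c_7 = 17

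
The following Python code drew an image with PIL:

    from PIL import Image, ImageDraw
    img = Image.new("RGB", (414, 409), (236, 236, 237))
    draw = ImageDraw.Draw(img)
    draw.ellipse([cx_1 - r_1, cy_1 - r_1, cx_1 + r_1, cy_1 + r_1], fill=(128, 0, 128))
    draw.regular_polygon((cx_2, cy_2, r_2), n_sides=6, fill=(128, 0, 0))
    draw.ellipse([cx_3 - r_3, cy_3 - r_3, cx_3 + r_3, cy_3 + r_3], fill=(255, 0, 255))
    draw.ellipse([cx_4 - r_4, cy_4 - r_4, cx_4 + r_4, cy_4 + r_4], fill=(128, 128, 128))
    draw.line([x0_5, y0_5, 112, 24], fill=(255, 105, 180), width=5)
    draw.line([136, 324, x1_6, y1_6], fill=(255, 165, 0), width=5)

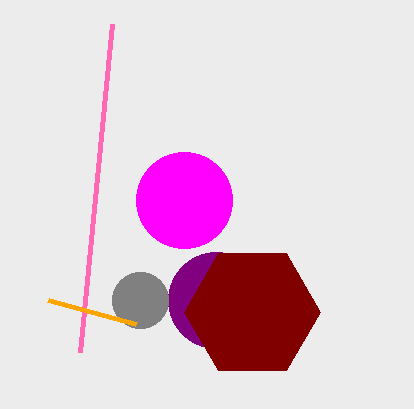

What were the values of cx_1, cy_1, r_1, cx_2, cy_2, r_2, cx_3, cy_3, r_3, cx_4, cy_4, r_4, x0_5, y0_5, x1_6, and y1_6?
cx_1 = 216, cy_1 = 300, r_1 = 48, cx_2 = 252, cy_2 = 312, r_2 = 68, cx_3 = 184, cy_3 = 200, r_3 = 48, cx_4 = 140, cy_4 = 300, r_4 = 28, x0_5 = 80, y0_5 = 352, x1_6 = 48, y1_6 = 300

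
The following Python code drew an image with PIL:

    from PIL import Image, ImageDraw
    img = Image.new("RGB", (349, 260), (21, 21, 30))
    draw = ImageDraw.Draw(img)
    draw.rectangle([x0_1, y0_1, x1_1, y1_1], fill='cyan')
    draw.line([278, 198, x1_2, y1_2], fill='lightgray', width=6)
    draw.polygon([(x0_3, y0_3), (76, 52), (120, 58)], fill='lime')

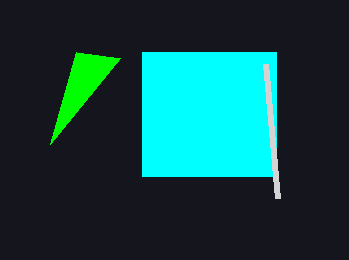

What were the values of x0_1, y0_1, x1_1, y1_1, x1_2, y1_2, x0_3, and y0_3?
x0_1 = 142; y0_1 = 52; x1_1 = 276; y1_1 = 176; x1_2 = 266; y1_2 = 64; x0_3 = 50; y0_3 = 144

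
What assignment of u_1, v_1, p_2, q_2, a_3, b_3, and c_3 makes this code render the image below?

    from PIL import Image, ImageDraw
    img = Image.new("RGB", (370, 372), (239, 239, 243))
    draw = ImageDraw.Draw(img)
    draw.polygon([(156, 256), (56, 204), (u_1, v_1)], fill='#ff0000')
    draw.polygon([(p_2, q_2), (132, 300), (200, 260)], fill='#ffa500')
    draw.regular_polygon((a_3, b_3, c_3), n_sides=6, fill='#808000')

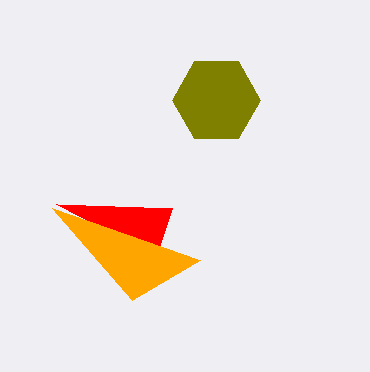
u_1 = 172
v_1 = 208
p_2 = 52
q_2 = 208
a_3 = 216
b_3 = 100
c_3 = 44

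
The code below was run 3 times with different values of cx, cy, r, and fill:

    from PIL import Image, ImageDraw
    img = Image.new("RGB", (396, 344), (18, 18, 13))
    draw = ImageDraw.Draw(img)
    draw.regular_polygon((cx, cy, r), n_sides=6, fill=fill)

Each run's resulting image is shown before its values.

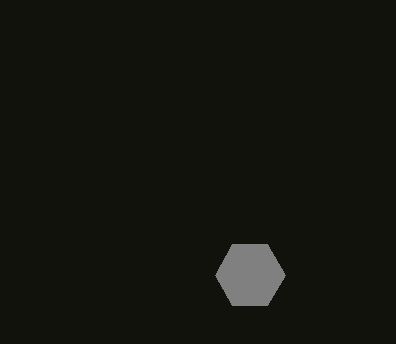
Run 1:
cx = 250, cy = 275, r = 35, fill = 'gray'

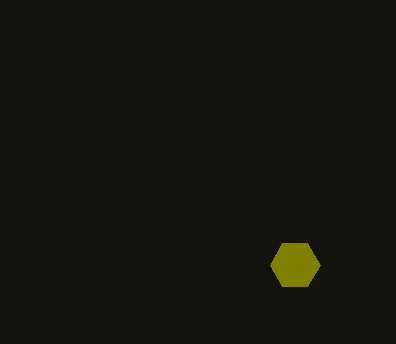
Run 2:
cx = 295; cy = 265; r = 25; fill = 'olive'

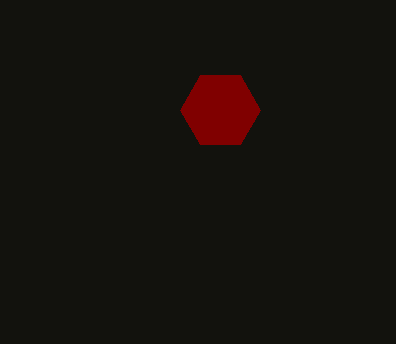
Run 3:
cx = 220, cy = 110, r = 40, fill = 'maroon'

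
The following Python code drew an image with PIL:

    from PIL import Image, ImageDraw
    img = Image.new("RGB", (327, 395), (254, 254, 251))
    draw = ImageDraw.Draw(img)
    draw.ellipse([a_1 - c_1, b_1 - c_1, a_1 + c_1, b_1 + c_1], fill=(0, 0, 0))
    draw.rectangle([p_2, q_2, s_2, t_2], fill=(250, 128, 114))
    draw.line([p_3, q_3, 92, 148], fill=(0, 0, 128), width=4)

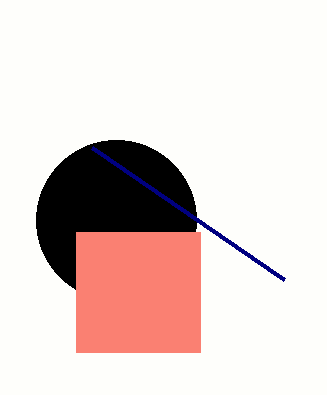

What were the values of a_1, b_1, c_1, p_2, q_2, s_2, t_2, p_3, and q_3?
a_1 = 116
b_1 = 220
c_1 = 80
p_2 = 76
q_2 = 232
s_2 = 200
t_2 = 352
p_3 = 284
q_3 = 280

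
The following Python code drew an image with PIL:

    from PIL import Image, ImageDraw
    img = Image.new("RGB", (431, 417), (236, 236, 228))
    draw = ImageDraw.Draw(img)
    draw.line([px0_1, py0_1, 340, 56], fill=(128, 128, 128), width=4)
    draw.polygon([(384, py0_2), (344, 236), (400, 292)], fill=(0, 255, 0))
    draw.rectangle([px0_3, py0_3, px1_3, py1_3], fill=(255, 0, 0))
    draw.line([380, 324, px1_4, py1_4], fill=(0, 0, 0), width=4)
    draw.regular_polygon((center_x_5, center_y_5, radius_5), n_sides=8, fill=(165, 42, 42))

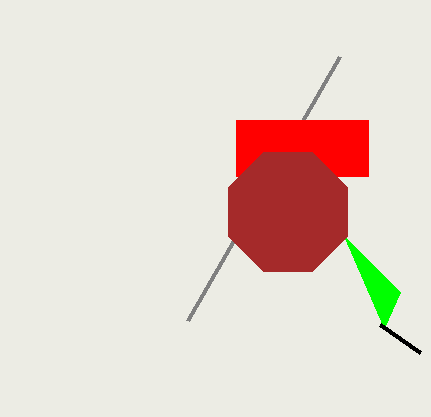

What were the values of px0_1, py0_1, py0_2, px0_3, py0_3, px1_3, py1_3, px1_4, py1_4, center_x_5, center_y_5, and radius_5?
px0_1 = 188
py0_1 = 320
py0_2 = 328
px0_3 = 236
py0_3 = 120
px1_3 = 368
py1_3 = 176
px1_4 = 420
py1_4 = 352
center_x_5 = 288
center_y_5 = 212
radius_5 = 64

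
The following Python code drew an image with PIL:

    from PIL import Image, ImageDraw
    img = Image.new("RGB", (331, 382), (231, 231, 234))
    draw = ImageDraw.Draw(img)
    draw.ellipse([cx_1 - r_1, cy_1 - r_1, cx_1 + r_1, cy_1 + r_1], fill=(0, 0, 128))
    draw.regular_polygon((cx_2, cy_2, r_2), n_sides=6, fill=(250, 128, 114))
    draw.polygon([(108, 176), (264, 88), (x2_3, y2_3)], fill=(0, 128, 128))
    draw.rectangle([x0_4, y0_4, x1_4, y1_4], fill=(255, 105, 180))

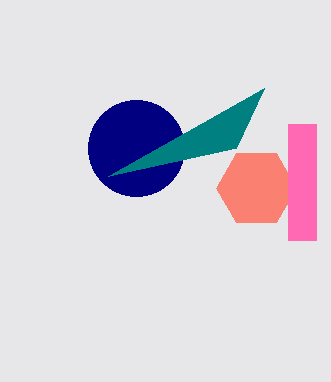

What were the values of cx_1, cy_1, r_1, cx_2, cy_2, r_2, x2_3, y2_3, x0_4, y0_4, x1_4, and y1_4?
cx_1 = 136, cy_1 = 148, r_1 = 48, cx_2 = 256, cy_2 = 188, r_2 = 40, x2_3 = 236, y2_3 = 148, x0_4 = 288, y0_4 = 124, x1_4 = 316, y1_4 = 240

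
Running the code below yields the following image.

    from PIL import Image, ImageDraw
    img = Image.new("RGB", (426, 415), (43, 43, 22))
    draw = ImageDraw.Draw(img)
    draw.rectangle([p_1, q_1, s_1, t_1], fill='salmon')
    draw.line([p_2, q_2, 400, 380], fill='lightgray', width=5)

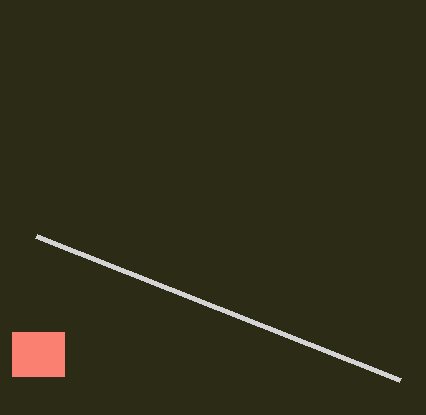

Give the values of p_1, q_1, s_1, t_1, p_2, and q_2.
p_1 = 12, q_1 = 332, s_1 = 64, t_1 = 376, p_2 = 36, q_2 = 236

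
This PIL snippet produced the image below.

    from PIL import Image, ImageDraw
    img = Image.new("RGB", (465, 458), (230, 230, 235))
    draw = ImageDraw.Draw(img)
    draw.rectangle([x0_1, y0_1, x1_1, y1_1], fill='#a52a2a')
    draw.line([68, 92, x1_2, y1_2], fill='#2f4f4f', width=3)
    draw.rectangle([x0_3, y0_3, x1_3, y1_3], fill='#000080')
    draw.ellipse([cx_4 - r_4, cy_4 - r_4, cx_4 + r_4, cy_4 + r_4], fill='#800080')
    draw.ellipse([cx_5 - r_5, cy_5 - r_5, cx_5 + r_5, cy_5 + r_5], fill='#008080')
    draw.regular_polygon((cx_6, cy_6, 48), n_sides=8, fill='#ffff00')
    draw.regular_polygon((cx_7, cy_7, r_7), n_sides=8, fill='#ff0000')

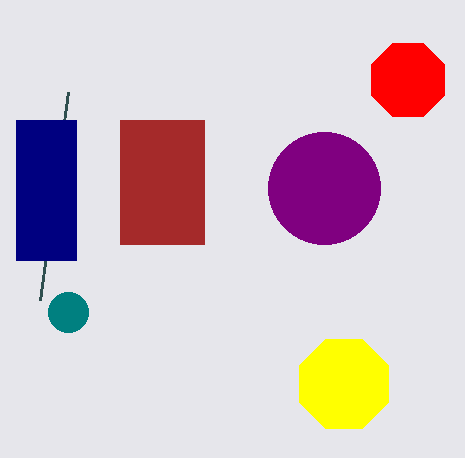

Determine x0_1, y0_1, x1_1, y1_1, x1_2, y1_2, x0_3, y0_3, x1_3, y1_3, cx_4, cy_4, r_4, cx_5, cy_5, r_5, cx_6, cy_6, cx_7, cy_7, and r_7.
x0_1 = 120
y0_1 = 120
x1_1 = 204
y1_1 = 244
x1_2 = 40
y1_2 = 300
x0_3 = 16
y0_3 = 120
x1_3 = 76
y1_3 = 260
cx_4 = 324
cy_4 = 188
r_4 = 56
cx_5 = 68
cy_5 = 312
r_5 = 20
cx_6 = 344
cy_6 = 384
cx_7 = 408
cy_7 = 80
r_7 = 40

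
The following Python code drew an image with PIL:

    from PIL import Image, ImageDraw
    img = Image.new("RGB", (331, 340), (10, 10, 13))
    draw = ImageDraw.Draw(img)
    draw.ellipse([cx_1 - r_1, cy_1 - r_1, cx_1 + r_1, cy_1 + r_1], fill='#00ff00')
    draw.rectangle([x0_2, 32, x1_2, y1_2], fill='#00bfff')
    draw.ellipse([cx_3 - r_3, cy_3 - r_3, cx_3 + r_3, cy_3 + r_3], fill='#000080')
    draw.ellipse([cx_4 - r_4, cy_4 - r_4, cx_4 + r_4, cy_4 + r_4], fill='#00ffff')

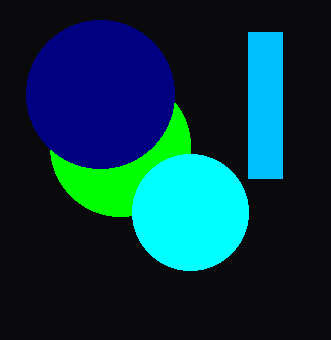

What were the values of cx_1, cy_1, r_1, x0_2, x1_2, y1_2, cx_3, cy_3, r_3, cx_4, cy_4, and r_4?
cx_1 = 120
cy_1 = 146
r_1 = 70
x0_2 = 248
x1_2 = 282
y1_2 = 178
cx_3 = 100
cy_3 = 94
r_3 = 74
cx_4 = 190
cy_4 = 212
r_4 = 58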